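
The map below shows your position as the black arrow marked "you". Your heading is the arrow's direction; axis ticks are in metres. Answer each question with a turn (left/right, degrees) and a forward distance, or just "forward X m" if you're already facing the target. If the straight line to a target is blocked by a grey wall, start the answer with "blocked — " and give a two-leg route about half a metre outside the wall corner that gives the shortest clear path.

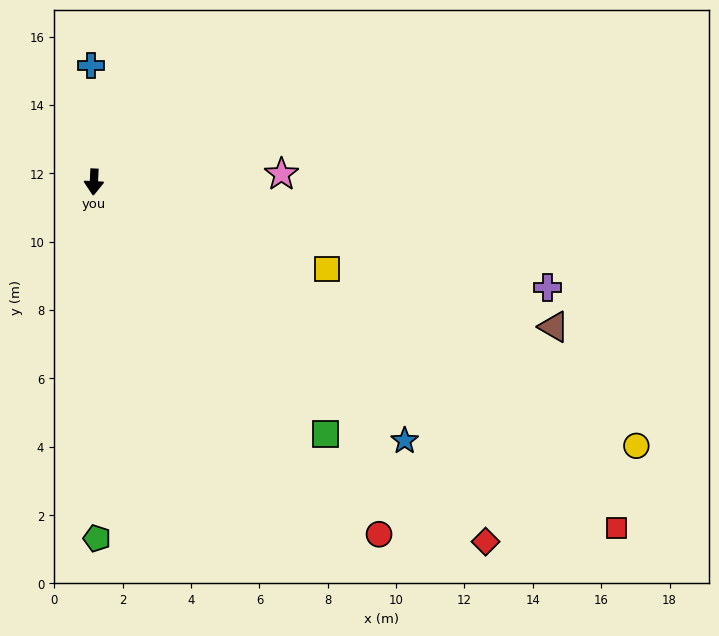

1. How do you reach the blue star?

turn left 53°, forward 11.8 m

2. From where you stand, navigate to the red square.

turn left 59°, forward 18.3 m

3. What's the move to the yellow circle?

turn left 67°, forward 17.7 m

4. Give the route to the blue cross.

turn right 176°, forward 3.4 m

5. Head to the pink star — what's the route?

turn left 95°, forward 5.5 m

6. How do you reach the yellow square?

turn left 72°, forward 7.3 m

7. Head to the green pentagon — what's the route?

turn left 3°, forward 10.4 m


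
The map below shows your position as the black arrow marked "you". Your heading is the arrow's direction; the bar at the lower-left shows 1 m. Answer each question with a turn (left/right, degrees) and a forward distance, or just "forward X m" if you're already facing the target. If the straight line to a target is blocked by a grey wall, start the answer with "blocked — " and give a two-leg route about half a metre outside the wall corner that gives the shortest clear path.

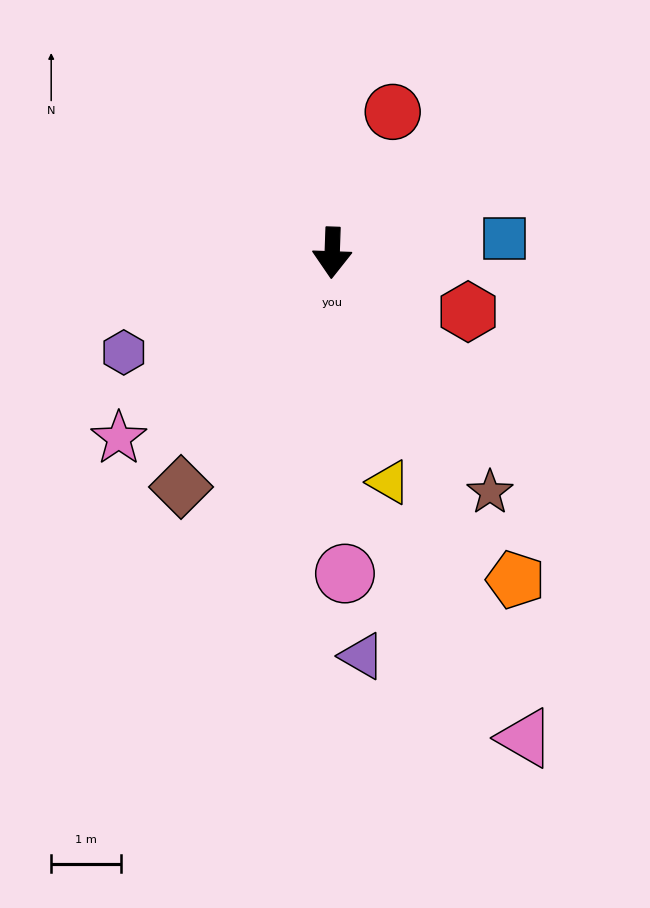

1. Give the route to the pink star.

turn right 47°, forward 4.0 m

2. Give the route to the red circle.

turn left 159°, forward 2.2 m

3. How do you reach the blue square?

turn left 97°, forward 2.5 m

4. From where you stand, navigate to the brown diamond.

turn right 31°, forward 4.0 m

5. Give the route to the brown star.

turn left 35°, forward 4.1 m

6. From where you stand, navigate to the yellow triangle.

turn left 16°, forward 3.4 m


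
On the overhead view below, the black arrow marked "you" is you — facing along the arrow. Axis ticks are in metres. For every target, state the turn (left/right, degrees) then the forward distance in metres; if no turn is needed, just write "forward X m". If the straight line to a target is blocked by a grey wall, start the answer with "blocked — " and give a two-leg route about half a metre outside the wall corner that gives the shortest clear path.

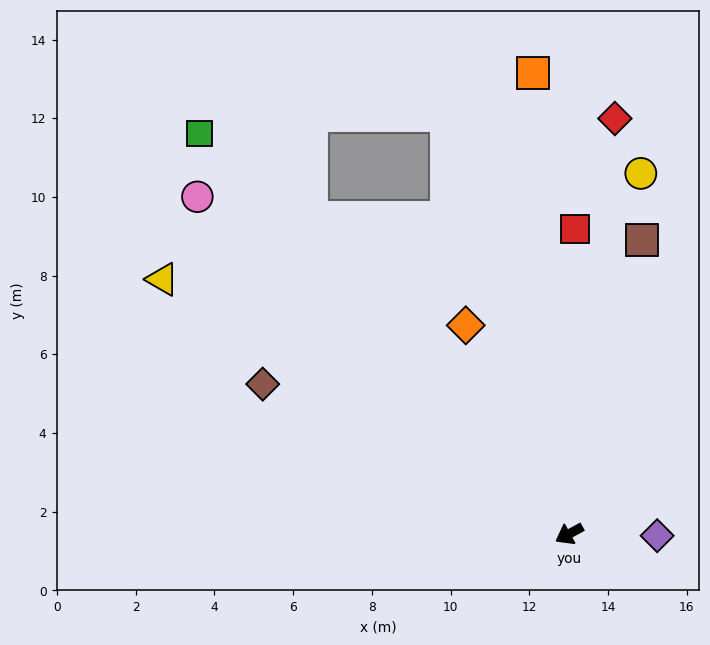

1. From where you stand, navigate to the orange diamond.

turn right 92°, forward 5.9 m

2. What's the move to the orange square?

turn right 114°, forward 11.7 m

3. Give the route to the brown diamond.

turn right 55°, forward 8.7 m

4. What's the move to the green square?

turn right 76°, forward 13.8 m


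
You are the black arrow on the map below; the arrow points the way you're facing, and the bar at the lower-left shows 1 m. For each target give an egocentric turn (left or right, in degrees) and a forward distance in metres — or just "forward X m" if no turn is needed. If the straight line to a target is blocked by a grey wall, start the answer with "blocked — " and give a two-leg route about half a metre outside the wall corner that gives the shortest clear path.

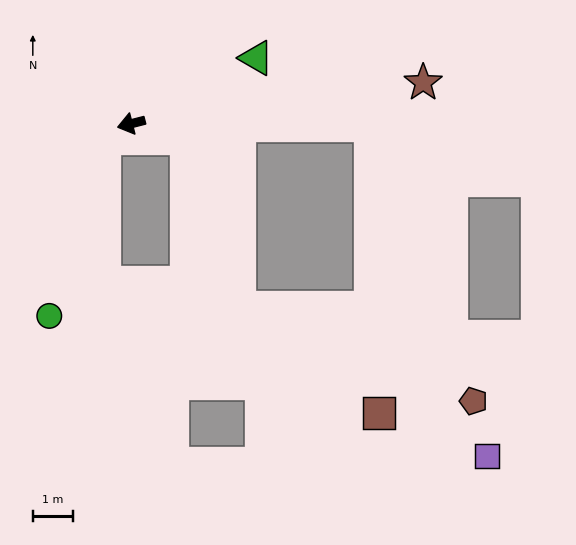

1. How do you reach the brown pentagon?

blocked — turn left 165°, forward 6.0 m, then turn right 69°, forward 7.4 m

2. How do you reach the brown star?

turn left 174°, forward 7.4 m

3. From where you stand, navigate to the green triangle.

turn right 167°, forward 3.5 m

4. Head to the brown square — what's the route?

blocked — turn left 165°, forward 6.0 m, then turn right 88°, forward 7.2 m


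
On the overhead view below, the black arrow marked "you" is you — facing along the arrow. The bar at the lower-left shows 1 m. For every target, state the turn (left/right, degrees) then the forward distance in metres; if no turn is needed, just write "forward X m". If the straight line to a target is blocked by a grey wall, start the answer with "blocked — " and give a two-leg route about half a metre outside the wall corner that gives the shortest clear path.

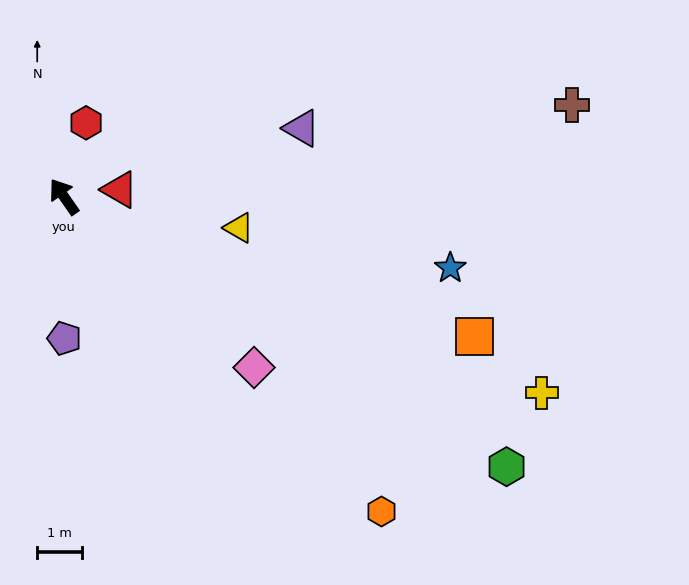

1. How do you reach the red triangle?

turn right 118°, forward 1.3 m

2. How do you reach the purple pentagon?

turn left 145°, forward 3.2 m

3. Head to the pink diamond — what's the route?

turn right 167°, forward 5.7 m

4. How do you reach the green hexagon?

turn right 156°, forward 11.6 m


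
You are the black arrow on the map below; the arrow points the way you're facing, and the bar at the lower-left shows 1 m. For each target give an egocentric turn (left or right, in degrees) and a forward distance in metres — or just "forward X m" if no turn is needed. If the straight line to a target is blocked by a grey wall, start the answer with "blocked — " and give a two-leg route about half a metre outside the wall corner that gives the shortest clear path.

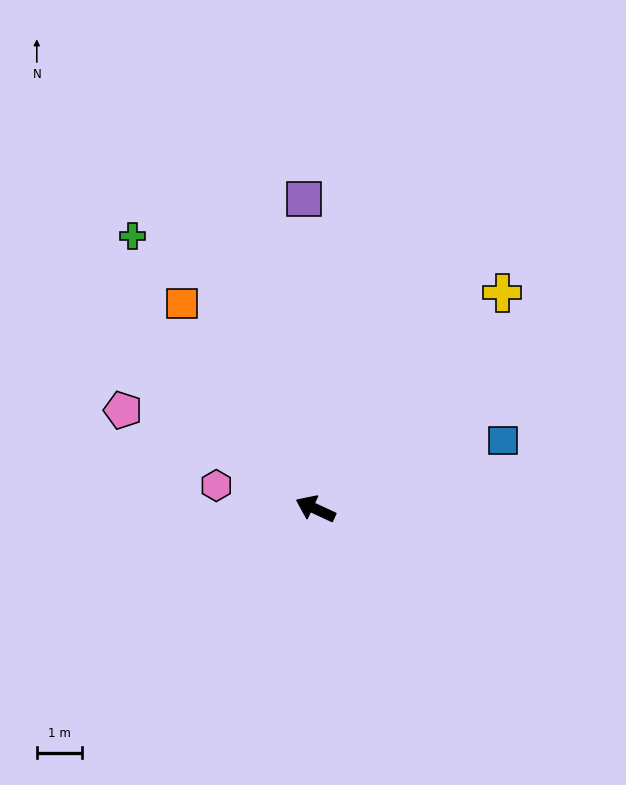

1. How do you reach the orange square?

turn right 32°, forward 5.4 m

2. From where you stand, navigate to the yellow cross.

turn right 106°, forward 6.3 m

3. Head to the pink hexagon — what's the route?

turn left 12°, forward 2.2 m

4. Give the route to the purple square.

turn right 63°, forward 6.8 m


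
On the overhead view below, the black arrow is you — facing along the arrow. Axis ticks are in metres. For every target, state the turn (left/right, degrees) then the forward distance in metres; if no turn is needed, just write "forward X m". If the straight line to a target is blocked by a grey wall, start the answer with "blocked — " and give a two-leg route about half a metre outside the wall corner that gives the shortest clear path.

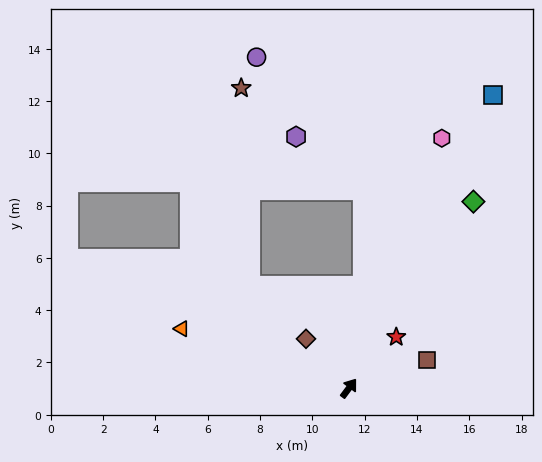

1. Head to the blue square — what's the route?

turn left 11°, forward 12.5 m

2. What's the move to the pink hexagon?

turn left 16°, forward 10.2 m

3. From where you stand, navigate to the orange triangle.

turn left 107°, forward 6.8 m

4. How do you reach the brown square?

turn right 33°, forward 3.2 m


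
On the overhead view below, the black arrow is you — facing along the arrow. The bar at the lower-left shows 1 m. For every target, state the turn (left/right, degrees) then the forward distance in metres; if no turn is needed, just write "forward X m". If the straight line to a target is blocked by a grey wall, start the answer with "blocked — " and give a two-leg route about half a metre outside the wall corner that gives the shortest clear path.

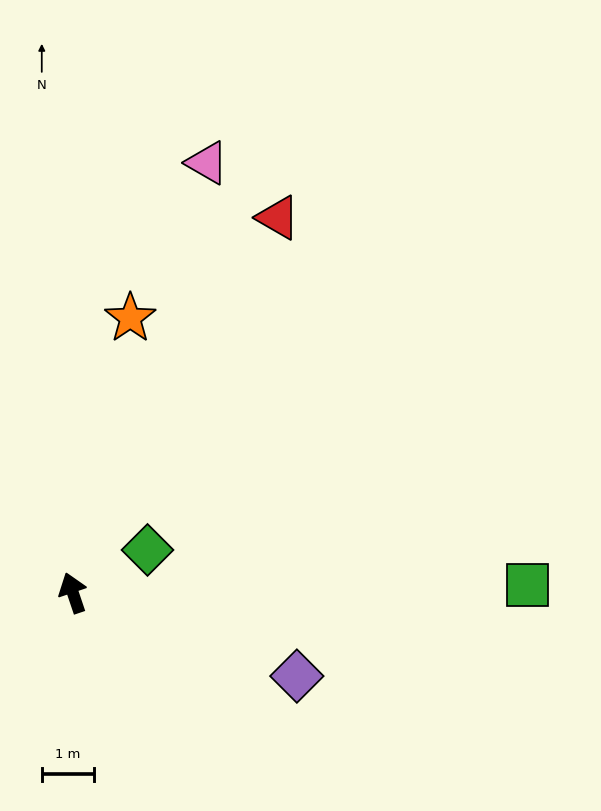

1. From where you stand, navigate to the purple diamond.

turn right 129°, forward 4.6 m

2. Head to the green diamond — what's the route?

turn right 79°, forward 1.7 m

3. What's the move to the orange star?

turn right 30°, forward 5.4 m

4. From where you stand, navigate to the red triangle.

turn right 47°, forward 8.2 m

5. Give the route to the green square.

turn right 108°, forward 8.7 m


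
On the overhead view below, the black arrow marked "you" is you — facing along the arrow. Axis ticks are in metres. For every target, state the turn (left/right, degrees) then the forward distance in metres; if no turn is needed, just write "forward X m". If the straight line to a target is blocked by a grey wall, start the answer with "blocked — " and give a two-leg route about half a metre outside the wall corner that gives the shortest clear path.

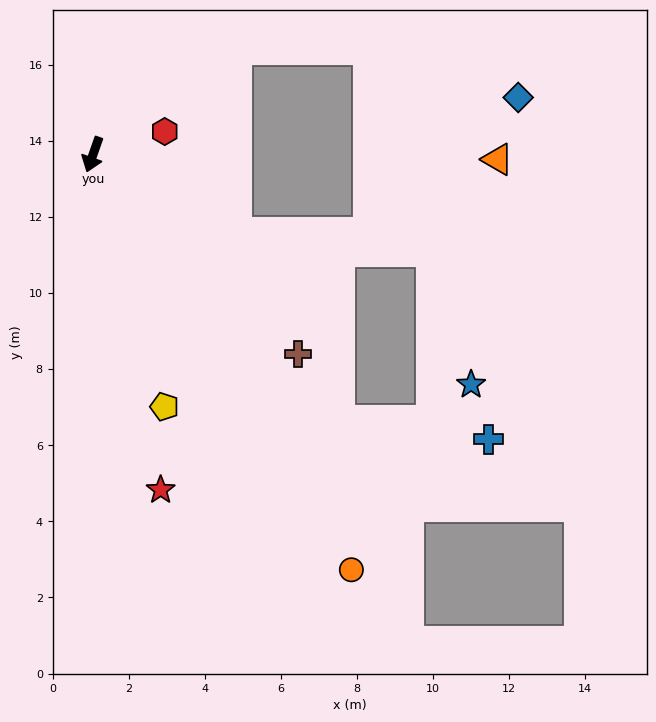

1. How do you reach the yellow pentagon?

turn left 35°, forward 6.9 m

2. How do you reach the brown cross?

turn left 65°, forward 7.5 m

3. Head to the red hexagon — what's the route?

turn left 127°, forward 2.0 m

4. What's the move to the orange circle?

turn left 51°, forward 12.9 m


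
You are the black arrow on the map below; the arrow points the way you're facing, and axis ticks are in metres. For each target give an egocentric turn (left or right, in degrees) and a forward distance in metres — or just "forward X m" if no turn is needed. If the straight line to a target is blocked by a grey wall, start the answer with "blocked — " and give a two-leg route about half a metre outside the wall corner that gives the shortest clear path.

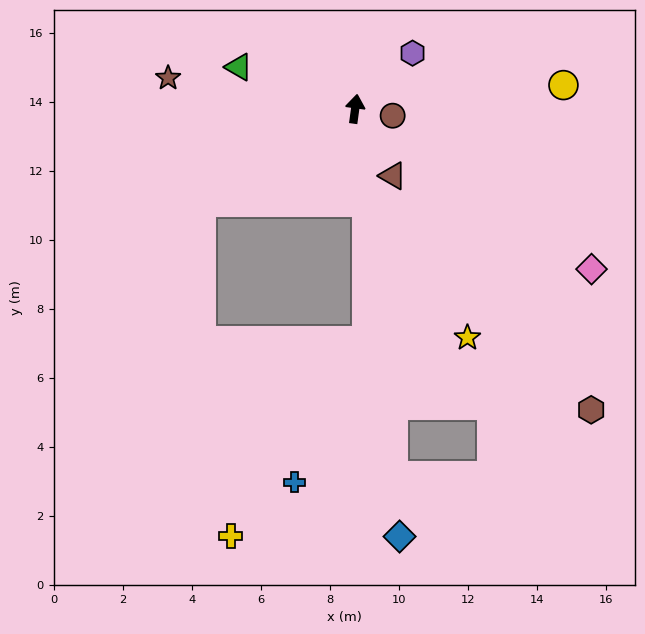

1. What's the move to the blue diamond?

turn right 166°, forward 12.5 m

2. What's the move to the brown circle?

turn right 93°, forward 1.1 m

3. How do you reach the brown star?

turn left 88°, forward 5.5 m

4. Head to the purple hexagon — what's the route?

turn right 38°, forward 2.3 m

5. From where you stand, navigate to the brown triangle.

turn right 143°, forward 2.2 m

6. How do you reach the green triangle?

turn left 78°, forward 3.6 m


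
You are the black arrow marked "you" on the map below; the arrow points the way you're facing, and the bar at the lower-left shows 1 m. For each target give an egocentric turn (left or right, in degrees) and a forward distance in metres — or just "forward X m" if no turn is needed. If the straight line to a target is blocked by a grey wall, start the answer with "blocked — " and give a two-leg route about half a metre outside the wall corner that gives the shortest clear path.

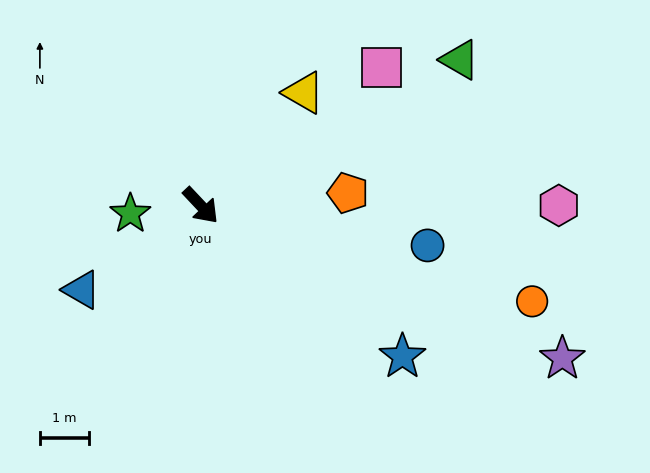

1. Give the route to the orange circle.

turn left 31°, forward 7.0 m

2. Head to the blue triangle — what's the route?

turn right 98°, forward 2.9 m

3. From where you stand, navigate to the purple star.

turn left 24°, forward 7.9 m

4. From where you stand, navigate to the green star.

turn right 127°, forward 1.4 m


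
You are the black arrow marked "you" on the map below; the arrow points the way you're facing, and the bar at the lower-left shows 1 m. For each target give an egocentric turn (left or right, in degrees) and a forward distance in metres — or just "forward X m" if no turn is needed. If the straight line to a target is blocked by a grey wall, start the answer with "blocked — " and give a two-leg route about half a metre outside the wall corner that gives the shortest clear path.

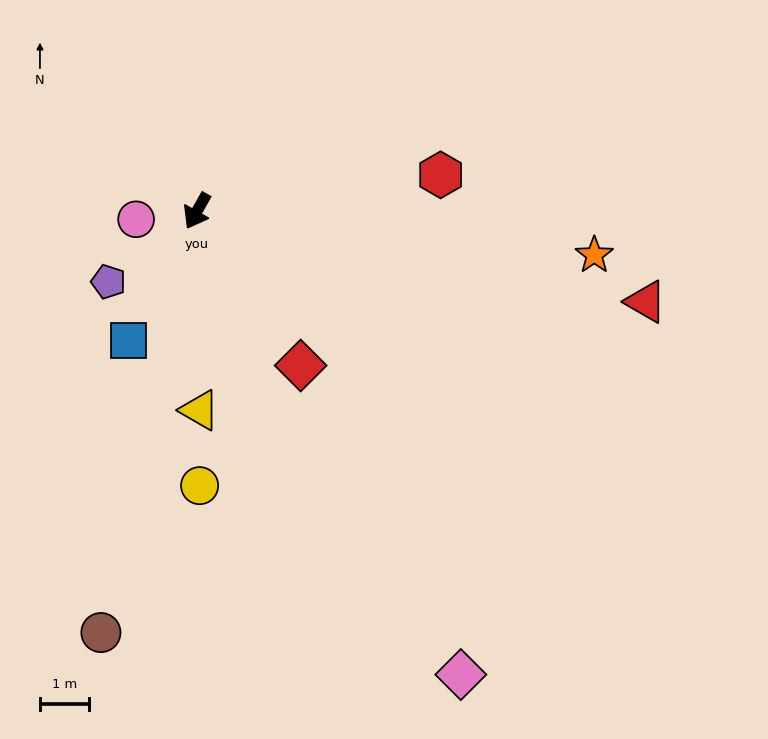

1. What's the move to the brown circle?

turn left 17°, forward 8.8 m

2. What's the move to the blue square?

forward 3.0 m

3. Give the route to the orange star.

turn left 113°, forward 8.1 m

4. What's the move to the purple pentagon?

turn right 22°, forward 2.3 m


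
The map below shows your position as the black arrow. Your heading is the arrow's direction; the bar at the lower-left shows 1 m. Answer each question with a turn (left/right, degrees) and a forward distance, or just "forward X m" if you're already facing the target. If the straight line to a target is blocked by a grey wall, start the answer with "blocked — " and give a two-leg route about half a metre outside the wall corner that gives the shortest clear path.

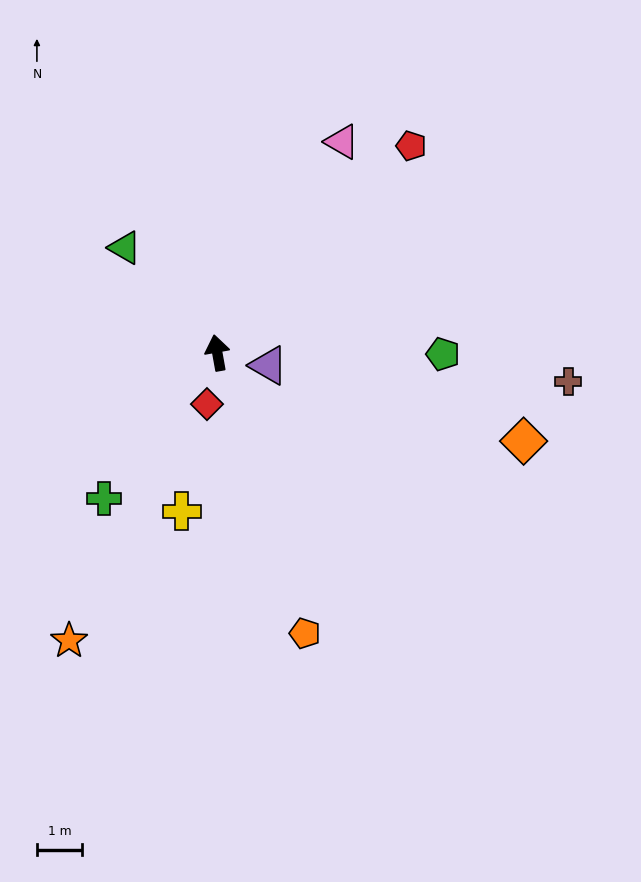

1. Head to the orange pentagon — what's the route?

turn right 173°, forward 6.5 m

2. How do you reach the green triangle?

turn left 31°, forward 3.1 m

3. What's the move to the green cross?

turn left 132°, forward 4.1 m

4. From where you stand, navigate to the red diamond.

turn left 158°, forward 1.2 m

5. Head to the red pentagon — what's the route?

turn right 53°, forward 6.3 m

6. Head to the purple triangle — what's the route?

turn right 114°, forward 1.2 m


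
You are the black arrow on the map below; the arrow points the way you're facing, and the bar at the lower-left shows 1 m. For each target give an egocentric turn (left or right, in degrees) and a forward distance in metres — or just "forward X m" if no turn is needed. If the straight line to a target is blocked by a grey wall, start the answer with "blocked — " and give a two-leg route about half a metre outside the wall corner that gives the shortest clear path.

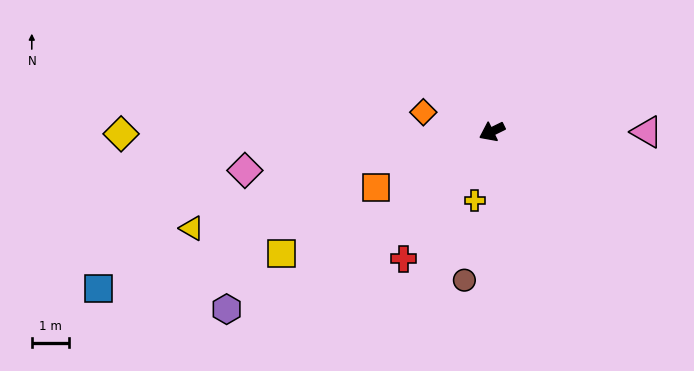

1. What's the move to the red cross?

turn left 29°, forward 4.2 m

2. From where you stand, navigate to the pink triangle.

turn left 154°, forward 4.2 m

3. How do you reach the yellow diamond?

turn right 26°, forward 10.0 m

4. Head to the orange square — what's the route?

forward 3.5 m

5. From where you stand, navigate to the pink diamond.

turn right 17°, forward 6.7 m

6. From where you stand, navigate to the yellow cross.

turn left 50°, forward 1.9 m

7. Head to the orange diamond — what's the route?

turn right 42°, forward 1.9 m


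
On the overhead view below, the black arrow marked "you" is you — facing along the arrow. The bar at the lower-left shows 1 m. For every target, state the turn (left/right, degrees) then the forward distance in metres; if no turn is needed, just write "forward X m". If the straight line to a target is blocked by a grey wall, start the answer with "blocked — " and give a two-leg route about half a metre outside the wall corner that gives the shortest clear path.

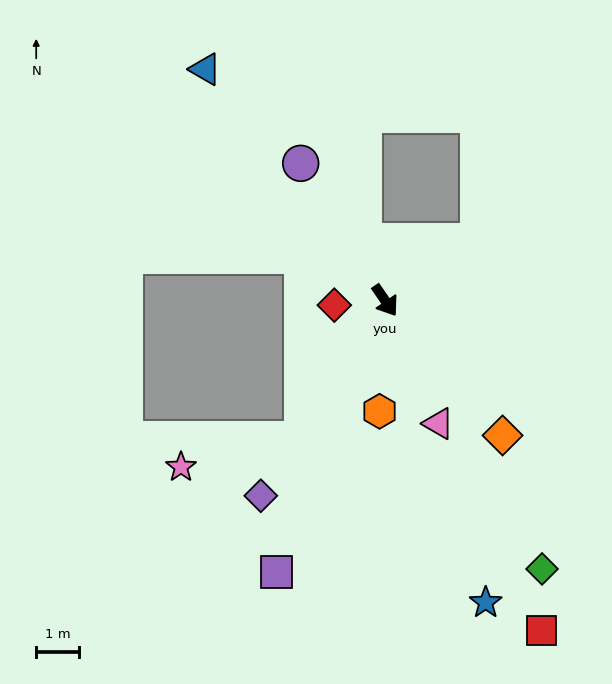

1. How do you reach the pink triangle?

turn right 11°, forward 3.1 m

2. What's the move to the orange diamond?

turn left 7°, forward 4.2 m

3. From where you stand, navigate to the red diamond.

turn right 119°, forward 1.2 m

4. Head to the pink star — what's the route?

blocked — turn right 65°, forward 3.8 m, then turn right 46°, forward 2.9 m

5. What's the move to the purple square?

turn right 56°, forward 6.9 m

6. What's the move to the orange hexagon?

turn right 37°, forward 2.6 m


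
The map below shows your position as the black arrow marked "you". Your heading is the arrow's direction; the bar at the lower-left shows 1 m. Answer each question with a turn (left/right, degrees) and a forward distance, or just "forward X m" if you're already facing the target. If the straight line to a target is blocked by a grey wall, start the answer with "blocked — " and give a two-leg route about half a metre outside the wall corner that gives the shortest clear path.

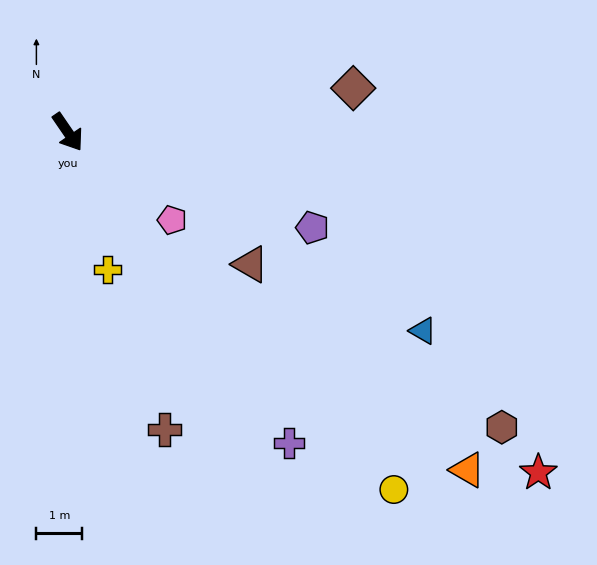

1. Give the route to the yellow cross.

turn right 18°, forward 3.1 m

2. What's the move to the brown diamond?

turn left 64°, forward 6.3 m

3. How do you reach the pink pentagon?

turn left 15°, forward 3.0 m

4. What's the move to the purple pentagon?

turn left 34°, forward 5.7 m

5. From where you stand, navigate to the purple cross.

forward 8.3 m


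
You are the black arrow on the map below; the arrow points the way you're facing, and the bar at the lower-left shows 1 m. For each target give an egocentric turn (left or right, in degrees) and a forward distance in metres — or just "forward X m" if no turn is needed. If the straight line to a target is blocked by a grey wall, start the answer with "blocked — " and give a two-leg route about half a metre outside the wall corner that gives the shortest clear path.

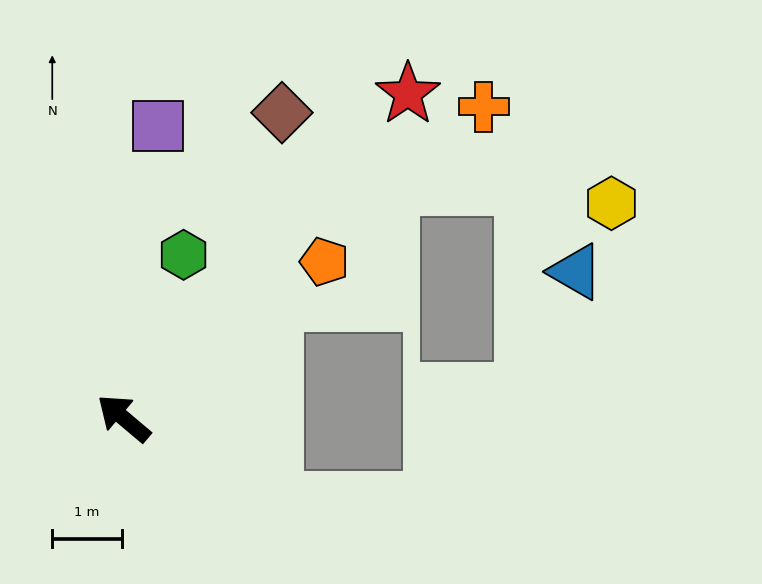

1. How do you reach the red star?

turn right 91°, forward 6.2 m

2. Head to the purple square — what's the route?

turn right 57°, forward 4.2 m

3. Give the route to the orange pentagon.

turn right 102°, forward 3.7 m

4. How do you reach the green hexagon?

turn right 70°, forward 2.5 m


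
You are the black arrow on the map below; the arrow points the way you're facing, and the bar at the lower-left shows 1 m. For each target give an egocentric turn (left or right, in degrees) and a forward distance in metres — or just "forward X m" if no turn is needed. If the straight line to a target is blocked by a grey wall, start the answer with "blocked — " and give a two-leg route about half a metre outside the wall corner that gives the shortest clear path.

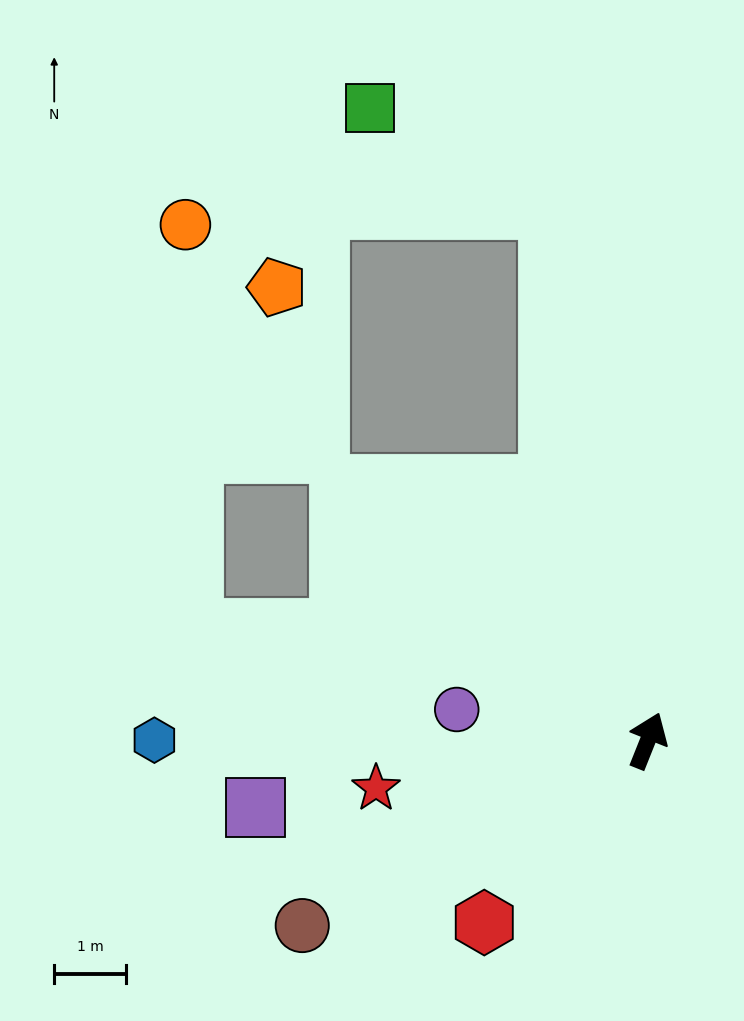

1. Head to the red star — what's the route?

turn left 122°, forward 3.8 m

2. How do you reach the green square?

blocked — turn left 32°, forward 7.5 m, then turn left 51°, forward 2.9 m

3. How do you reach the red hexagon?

turn left 160°, forward 3.4 m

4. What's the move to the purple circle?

turn left 103°, forward 2.7 m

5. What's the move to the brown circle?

turn left 140°, forward 5.5 m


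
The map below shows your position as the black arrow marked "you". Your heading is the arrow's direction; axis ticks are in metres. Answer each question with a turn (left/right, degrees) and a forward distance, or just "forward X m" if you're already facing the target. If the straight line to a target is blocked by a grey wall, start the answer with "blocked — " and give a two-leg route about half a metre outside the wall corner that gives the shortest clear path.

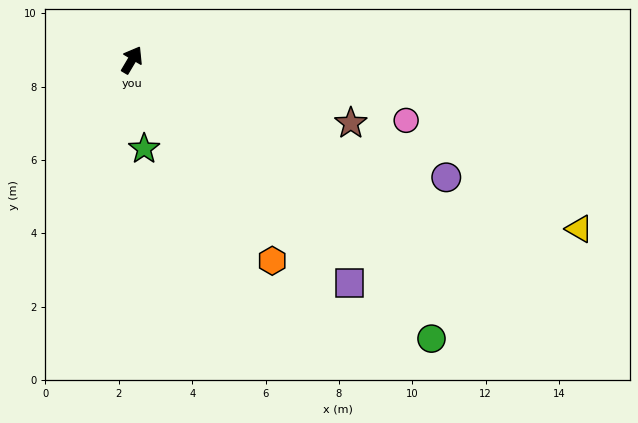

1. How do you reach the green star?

turn right 142°, forward 2.4 m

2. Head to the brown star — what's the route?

turn right 76°, forward 6.2 m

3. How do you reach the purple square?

turn right 105°, forward 8.5 m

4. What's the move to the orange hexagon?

turn right 114°, forward 6.7 m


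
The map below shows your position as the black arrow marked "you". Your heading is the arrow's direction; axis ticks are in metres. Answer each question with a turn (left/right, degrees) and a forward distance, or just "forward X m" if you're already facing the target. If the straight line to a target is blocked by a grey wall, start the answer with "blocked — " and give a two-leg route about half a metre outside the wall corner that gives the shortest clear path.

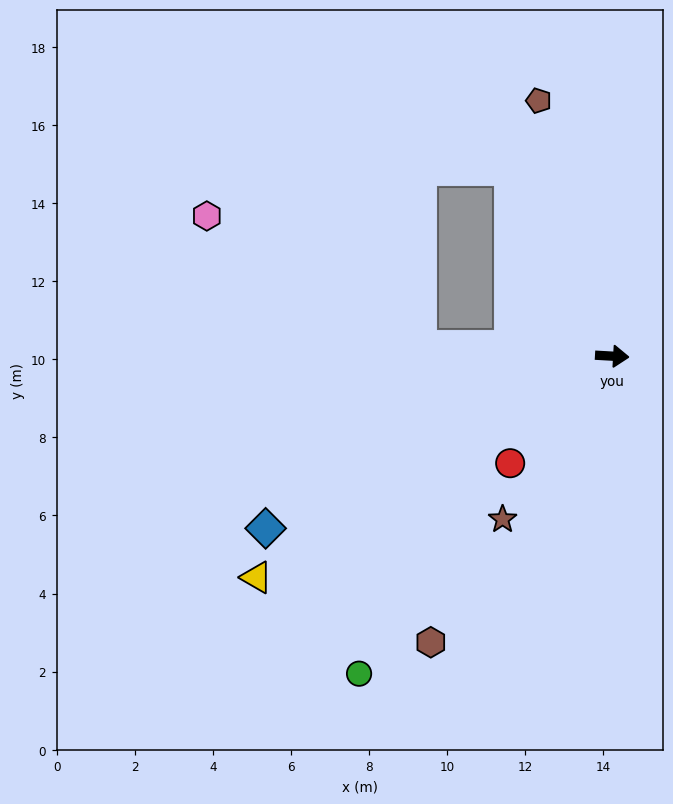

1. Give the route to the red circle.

turn right 130°, forward 3.8 m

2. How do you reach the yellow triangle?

turn right 145°, forward 10.7 m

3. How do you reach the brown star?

turn right 121°, forward 5.0 m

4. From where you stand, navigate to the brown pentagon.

turn left 109°, forward 6.8 m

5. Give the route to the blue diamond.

turn right 150°, forward 9.9 m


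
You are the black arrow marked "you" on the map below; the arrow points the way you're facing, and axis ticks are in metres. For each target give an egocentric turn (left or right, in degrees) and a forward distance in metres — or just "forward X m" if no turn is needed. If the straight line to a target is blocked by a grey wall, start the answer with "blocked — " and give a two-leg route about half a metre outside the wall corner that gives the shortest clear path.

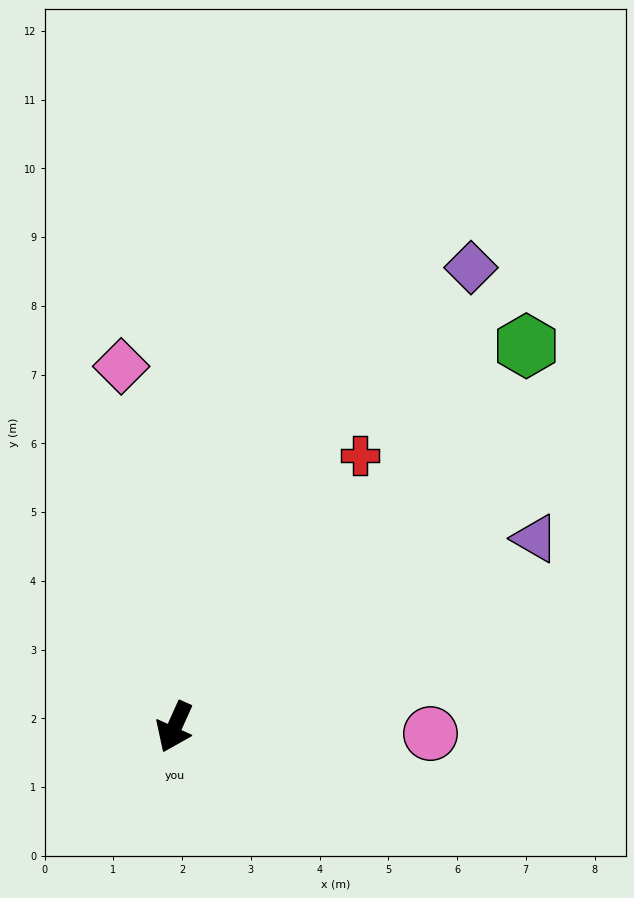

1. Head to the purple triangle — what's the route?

turn left 142°, forward 5.9 m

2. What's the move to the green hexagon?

turn left 162°, forward 7.5 m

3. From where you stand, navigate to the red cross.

turn left 170°, forward 4.8 m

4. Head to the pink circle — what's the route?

turn left 113°, forward 3.7 m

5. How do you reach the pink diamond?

turn right 147°, forward 5.3 m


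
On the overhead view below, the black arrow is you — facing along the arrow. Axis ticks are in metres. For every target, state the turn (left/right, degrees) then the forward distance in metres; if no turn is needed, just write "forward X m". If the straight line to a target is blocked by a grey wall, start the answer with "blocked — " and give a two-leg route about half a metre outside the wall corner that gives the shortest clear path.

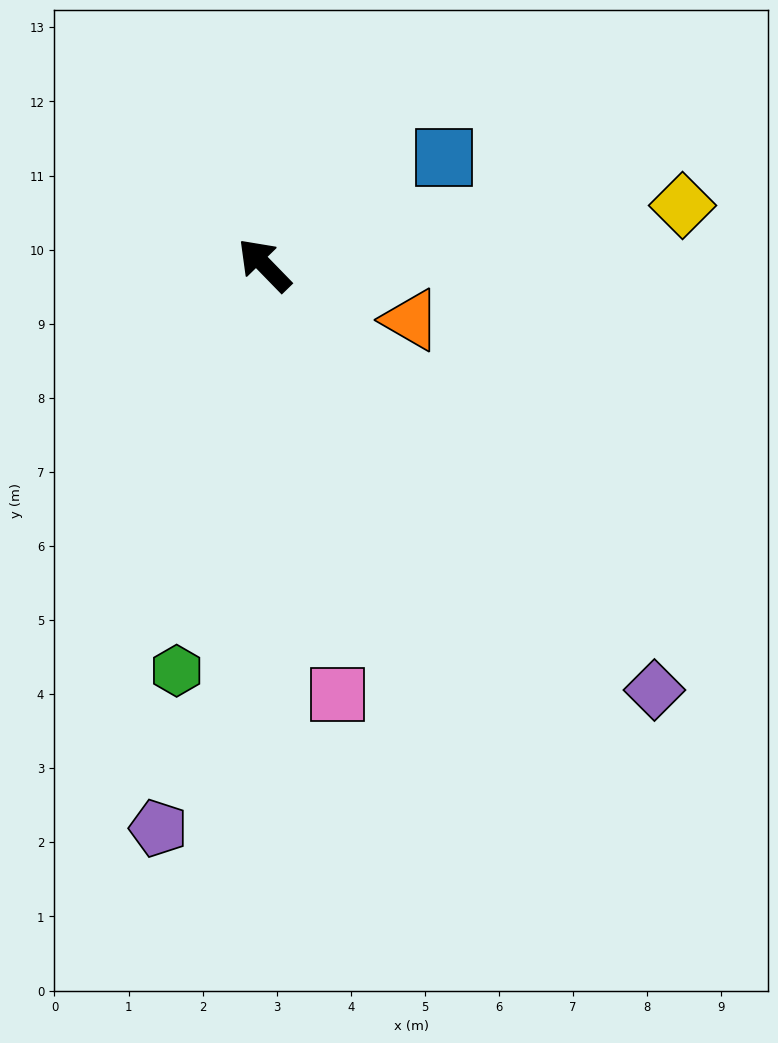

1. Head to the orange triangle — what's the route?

turn right 155°, forward 2.1 m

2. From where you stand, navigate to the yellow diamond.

turn right 126°, forward 5.7 m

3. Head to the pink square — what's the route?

turn left 145°, forward 5.9 m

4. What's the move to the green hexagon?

turn left 124°, forward 5.6 m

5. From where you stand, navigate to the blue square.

turn right 103°, forward 2.8 m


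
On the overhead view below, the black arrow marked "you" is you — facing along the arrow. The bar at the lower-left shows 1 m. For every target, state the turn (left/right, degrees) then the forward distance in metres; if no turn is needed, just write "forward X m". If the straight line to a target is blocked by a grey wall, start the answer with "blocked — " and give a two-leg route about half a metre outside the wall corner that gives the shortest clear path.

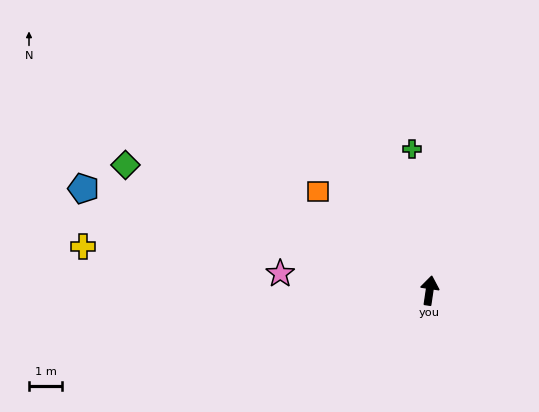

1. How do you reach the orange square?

turn left 57°, forward 4.5 m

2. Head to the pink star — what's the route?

turn left 92°, forward 4.5 m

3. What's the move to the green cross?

turn left 16°, forward 4.3 m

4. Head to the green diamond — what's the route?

turn left 76°, forward 9.9 m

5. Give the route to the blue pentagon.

turn left 82°, forward 10.9 m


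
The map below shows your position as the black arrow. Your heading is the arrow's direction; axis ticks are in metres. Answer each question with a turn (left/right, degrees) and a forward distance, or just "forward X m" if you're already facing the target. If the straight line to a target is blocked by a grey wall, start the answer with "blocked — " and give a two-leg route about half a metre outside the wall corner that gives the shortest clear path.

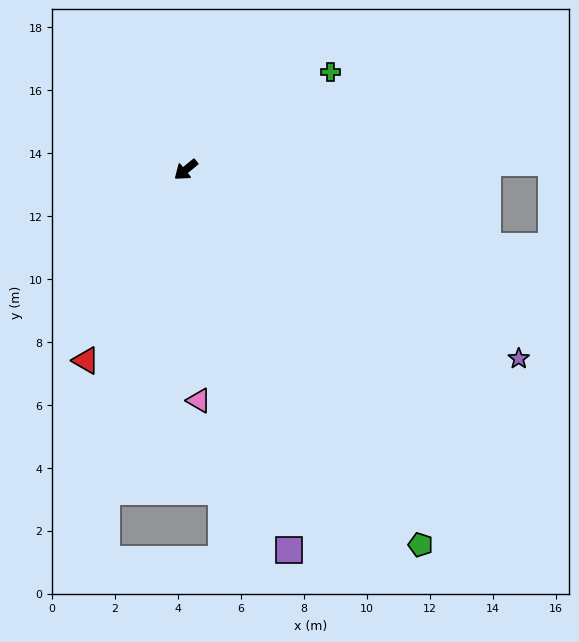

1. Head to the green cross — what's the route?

turn left 175°, forward 5.6 m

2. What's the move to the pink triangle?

turn left 54°, forward 7.3 m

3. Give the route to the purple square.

turn left 66°, forward 12.5 m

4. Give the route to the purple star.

turn left 111°, forward 12.2 m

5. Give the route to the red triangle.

turn left 23°, forward 6.8 m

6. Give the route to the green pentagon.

turn left 83°, forward 14.1 m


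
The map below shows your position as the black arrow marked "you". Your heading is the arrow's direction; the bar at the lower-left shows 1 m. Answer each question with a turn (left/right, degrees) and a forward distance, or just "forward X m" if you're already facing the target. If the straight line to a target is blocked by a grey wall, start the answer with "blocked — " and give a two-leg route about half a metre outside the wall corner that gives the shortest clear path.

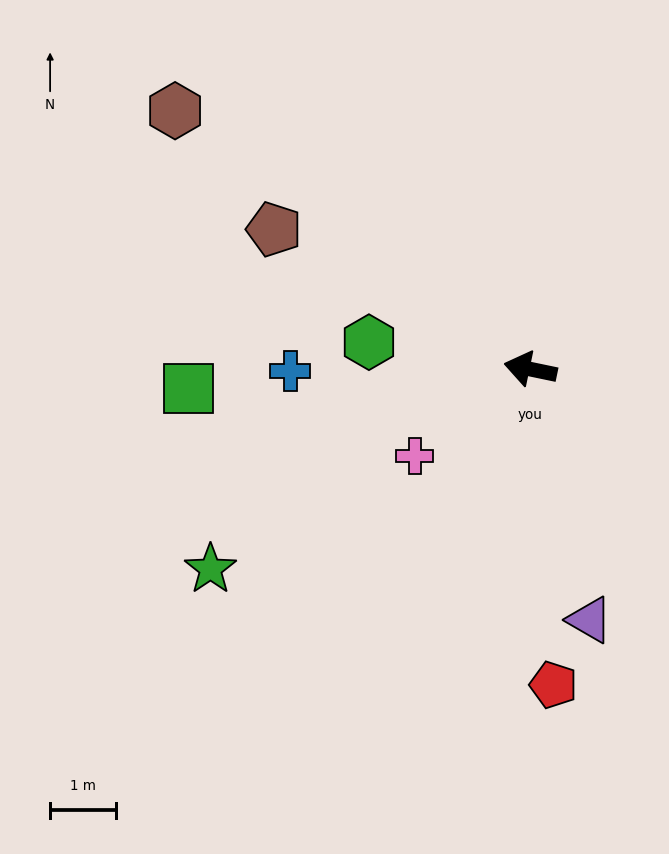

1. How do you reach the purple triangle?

turn left 115°, forward 3.9 m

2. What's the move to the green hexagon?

turn left 2°, forward 2.5 m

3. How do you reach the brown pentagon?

turn right 17°, forward 4.5 m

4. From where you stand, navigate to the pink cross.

turn left 49°, forward 2.2 m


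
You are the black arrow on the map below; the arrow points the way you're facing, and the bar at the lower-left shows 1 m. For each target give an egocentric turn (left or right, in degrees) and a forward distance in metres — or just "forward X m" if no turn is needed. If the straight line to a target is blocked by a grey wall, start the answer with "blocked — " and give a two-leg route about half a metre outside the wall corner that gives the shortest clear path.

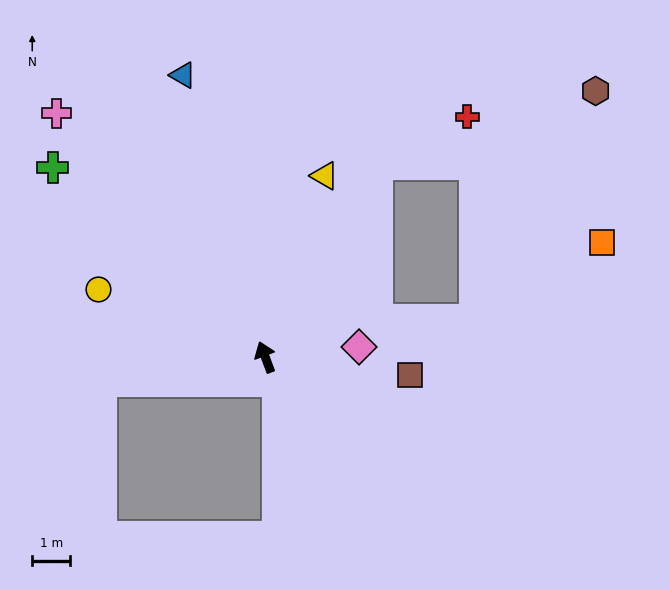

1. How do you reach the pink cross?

turn left 20°, forward 8.5 m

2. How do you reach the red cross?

blocked — turn right 51°, forward 5.9 m, then turn right 32°, forward 2.7 m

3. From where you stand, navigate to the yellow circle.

turn left 47°, forward 4.8 m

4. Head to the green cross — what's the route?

turn left 28°, forward 7.5 m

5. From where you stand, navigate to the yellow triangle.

turn right 39°, forward 5.0 m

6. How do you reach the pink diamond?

turn right 104°, forward 2.5 m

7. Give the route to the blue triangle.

turn right 4°, forward 7.8 m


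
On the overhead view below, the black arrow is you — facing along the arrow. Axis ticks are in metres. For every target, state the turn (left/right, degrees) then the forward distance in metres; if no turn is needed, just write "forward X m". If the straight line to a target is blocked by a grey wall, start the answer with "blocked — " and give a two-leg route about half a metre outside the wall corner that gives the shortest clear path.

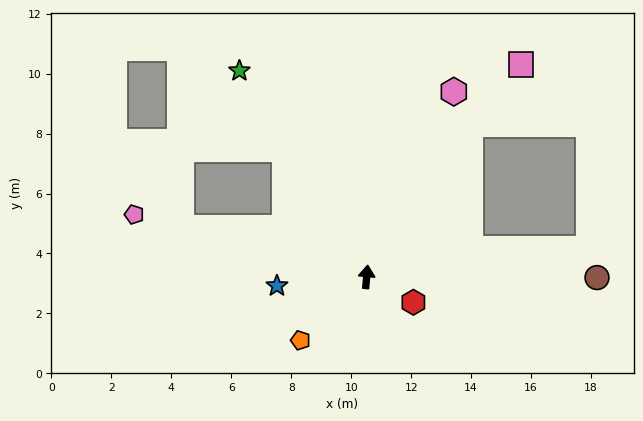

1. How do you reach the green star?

turn left 37°, forward 8.1 m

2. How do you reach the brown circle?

turn right 85°, forward 7.7 m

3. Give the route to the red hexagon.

turn right 113°, forward 1.8 m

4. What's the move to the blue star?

turn left 101°, forward 3.0 m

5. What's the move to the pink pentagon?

turn left 80°, forward 8.0 m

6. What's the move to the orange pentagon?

turn left 139°, forward 3.1 m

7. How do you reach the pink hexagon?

turn right 20°, forward 6.8 m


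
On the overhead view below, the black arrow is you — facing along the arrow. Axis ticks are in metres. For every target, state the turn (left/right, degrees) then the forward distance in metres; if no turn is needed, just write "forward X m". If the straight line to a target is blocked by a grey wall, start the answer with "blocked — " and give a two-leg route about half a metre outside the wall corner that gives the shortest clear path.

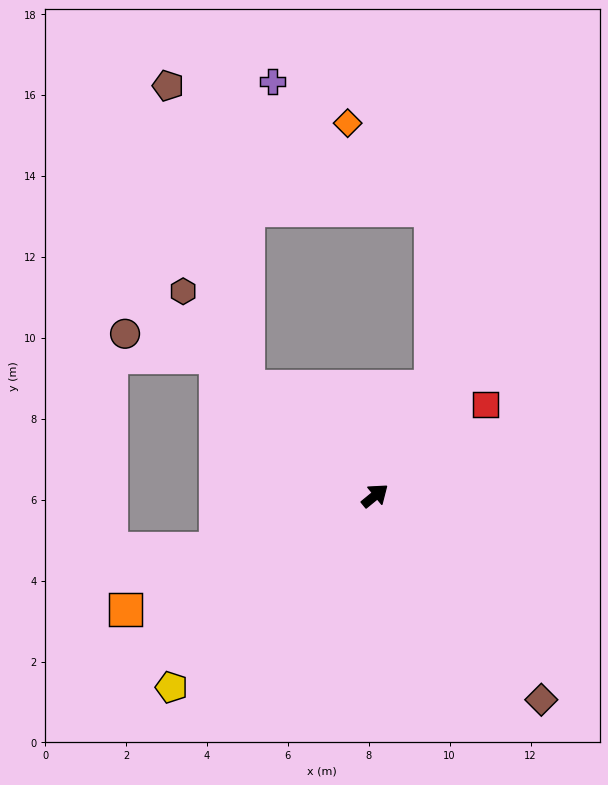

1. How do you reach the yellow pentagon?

turn right 176°, forward 6.9 m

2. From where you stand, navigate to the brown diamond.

turn right 90°, forward 6.5 m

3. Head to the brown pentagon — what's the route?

blocked — turn left 100°, forward 4.1 m, then turn right 35°, forward 7.7 m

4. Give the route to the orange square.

turn left 165°, forward 6.8 m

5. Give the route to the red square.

forward 3.5 m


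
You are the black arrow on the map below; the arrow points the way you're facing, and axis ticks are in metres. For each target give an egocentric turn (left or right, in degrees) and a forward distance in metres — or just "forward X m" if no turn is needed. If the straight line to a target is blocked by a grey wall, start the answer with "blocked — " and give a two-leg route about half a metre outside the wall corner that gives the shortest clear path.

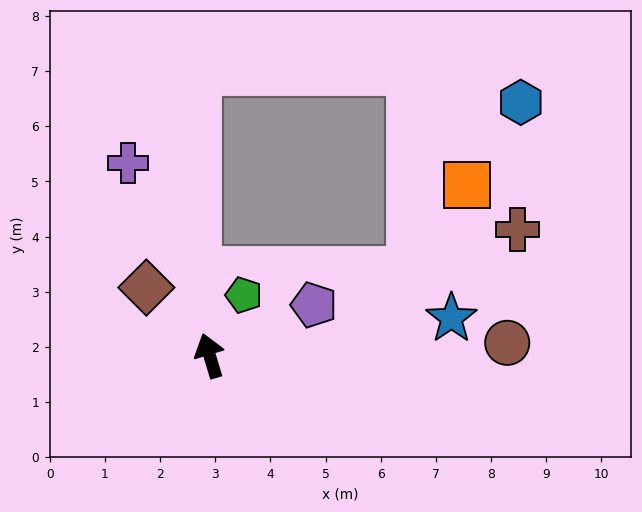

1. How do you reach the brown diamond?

turn left 26°, forward 1.7 m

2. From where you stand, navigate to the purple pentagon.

turn right 81°, forward 2.1 m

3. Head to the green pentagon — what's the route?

turn right 46°, forward 1.3 m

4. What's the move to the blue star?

turn right 98°, forward 4.4 m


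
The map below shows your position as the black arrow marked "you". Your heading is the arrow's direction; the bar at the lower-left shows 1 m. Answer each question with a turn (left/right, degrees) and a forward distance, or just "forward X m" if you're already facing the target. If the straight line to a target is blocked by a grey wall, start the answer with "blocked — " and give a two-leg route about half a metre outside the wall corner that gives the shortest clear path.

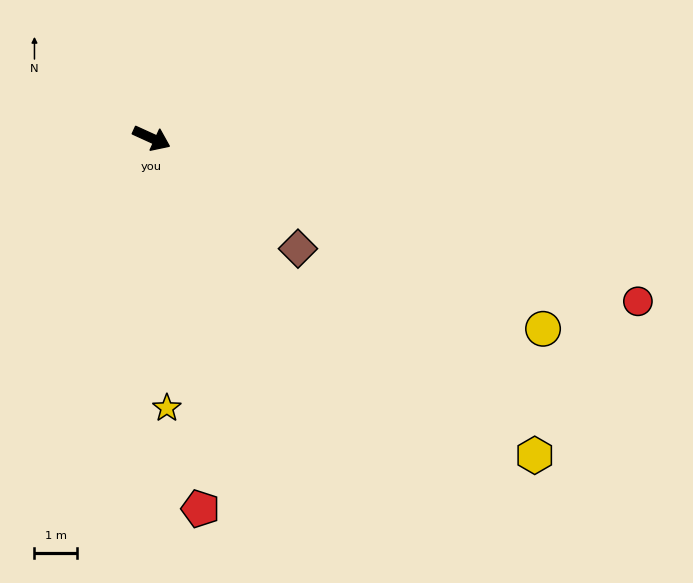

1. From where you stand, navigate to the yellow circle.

forward 10.3 m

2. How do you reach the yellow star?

turn right 62°, forward 6.4 m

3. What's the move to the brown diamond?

turn right 13°, forward 4.4 m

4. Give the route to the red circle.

turn left 6°, forward 12.2 m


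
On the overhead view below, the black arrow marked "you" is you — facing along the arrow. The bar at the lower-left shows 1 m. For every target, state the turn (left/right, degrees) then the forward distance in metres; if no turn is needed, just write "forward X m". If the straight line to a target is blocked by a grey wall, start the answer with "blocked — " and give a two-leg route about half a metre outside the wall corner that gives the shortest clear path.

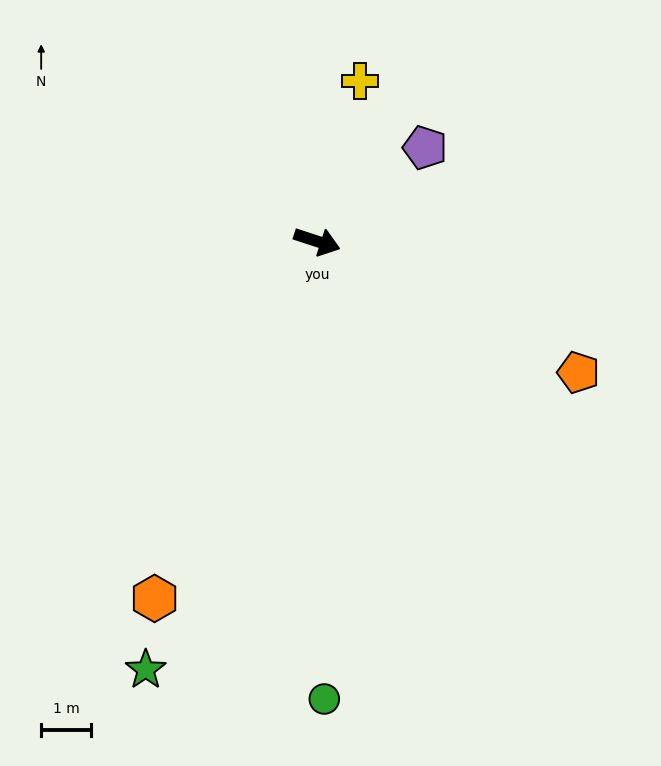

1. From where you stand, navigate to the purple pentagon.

turn left 59°, forward 2.9 m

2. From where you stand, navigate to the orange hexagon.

turn right 96°, forward 7.8 m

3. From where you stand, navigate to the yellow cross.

turn left 93°, forward 3.3 m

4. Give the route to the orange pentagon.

turn right 9°, forward 5.8 m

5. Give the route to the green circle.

turn right 71°, forward 9.1 m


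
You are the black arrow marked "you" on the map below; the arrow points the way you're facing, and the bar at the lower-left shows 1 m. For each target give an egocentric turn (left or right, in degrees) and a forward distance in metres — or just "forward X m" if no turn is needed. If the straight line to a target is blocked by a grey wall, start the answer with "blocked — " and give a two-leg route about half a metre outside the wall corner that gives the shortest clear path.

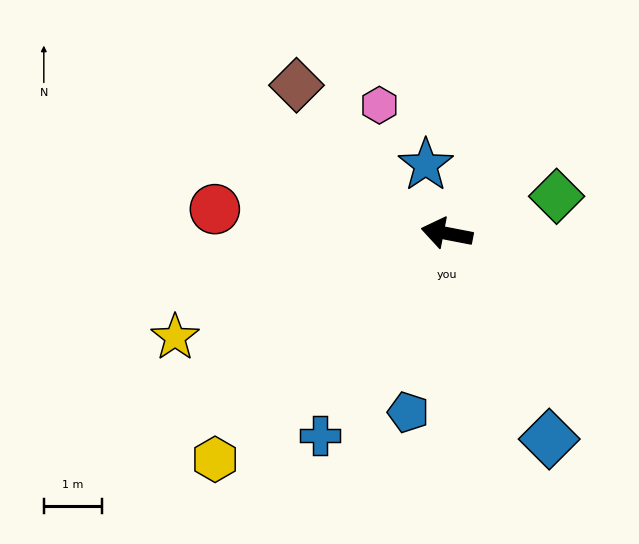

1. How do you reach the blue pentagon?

turn left 89°, forward 3.1 m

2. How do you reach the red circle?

turn left 5°, forward 4.0 m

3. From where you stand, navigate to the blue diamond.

turn left 127°, forward 3.9 m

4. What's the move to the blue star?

turn right 62°, forward 1.2 m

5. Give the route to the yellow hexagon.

turn left 55°, forward 5.6 m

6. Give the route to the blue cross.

turn left 69°, forward 4.1 m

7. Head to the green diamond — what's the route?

turn right 150°, forward 2.0 m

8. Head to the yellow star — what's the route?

turn left 32°, forward 5.0 m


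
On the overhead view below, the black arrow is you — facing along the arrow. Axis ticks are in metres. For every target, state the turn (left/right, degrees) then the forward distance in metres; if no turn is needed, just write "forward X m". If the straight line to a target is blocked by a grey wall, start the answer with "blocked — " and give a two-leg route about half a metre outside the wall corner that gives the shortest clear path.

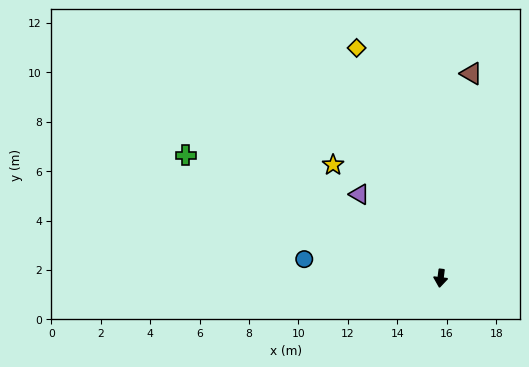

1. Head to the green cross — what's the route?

turn right 109°, forward 11.4 m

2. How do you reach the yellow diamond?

turn right 153°, forward 9.9 m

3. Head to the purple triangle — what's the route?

turn right 129°, forward 4.7 m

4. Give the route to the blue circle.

turn right 91°, forward 5.6 m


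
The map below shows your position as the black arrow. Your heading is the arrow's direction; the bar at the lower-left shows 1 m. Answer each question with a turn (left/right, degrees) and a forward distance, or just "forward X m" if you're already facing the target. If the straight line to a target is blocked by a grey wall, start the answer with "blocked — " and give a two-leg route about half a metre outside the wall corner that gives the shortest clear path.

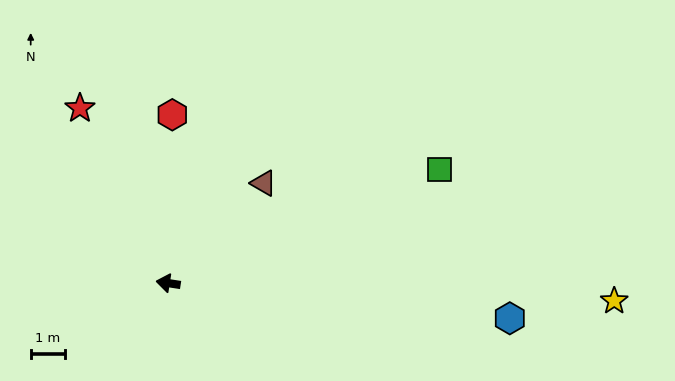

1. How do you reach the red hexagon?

turn right 83°, forward 5.0 m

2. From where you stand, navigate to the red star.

turn right 54°, forward 5.8 m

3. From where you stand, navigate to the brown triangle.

turn right 125°, forward 4.1 m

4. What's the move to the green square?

turn right 149°, forward 8.7 m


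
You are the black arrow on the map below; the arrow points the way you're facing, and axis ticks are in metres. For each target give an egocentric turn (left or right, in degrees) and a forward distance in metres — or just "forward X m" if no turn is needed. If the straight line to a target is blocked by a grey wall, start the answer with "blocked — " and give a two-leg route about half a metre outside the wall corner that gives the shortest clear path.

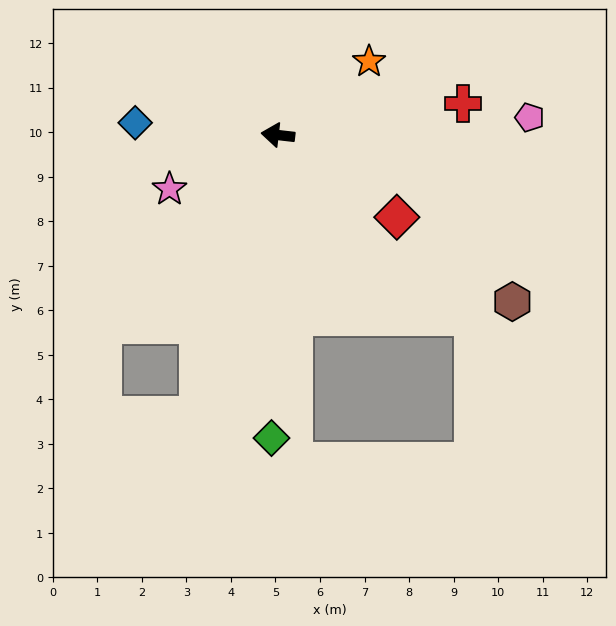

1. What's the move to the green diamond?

turn left 95°, forward 6.8 m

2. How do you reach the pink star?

turn left 33°, forward 2.7 m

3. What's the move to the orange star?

turn right 135°, forward 2.6 m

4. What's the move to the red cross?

turn right 164°, forward 4.2 m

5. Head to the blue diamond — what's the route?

forward 3.2 m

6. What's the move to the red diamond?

turn left 152°, forward 3.2 m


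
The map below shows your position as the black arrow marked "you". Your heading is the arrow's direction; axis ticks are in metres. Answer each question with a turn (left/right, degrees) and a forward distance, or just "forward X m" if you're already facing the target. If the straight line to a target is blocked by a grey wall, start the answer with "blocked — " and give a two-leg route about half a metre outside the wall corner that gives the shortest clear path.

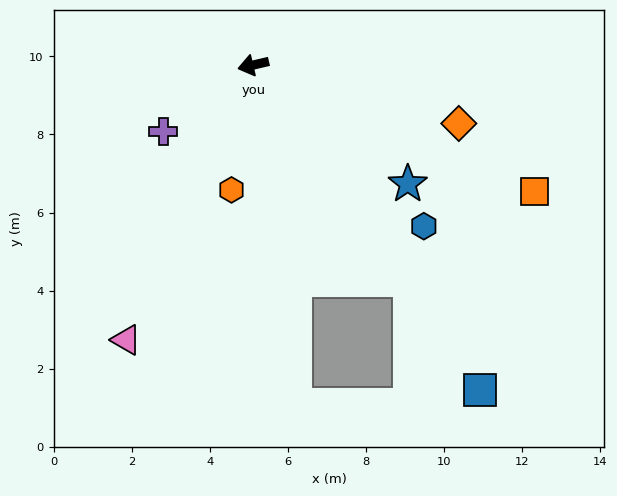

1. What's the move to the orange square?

turn left 143°, forward 7.9 m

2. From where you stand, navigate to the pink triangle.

turn left 52°, forward 7.8 m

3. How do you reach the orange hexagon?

turn left 67°, forward 3.2 m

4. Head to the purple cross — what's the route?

turn left 23°, forward 2.9 m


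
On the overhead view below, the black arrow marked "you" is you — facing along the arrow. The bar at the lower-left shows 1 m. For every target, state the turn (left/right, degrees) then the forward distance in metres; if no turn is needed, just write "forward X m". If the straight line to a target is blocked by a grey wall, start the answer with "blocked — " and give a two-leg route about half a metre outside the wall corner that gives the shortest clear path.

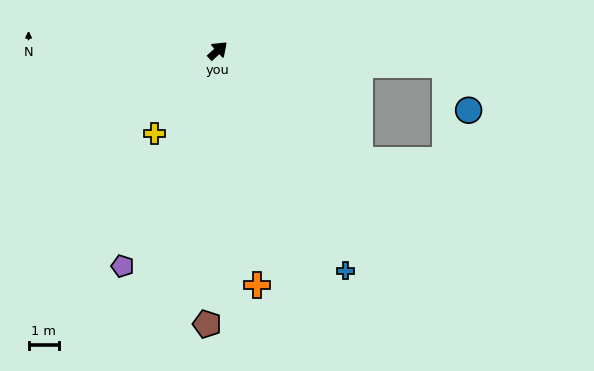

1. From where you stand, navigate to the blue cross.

turn right 102°, forward 8.4 m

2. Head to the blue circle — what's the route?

blocked — turn right 46°, forward 7.5 m, then turn right 59°, forward 1.7 m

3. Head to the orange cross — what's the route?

turn right 123°, forward 7.8 m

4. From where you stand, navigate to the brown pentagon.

turn right 135°, forward 9.0 m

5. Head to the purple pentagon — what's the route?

turn right 156°, forward 7.8 m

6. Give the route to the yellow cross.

turn right 170°, forward 3.4 m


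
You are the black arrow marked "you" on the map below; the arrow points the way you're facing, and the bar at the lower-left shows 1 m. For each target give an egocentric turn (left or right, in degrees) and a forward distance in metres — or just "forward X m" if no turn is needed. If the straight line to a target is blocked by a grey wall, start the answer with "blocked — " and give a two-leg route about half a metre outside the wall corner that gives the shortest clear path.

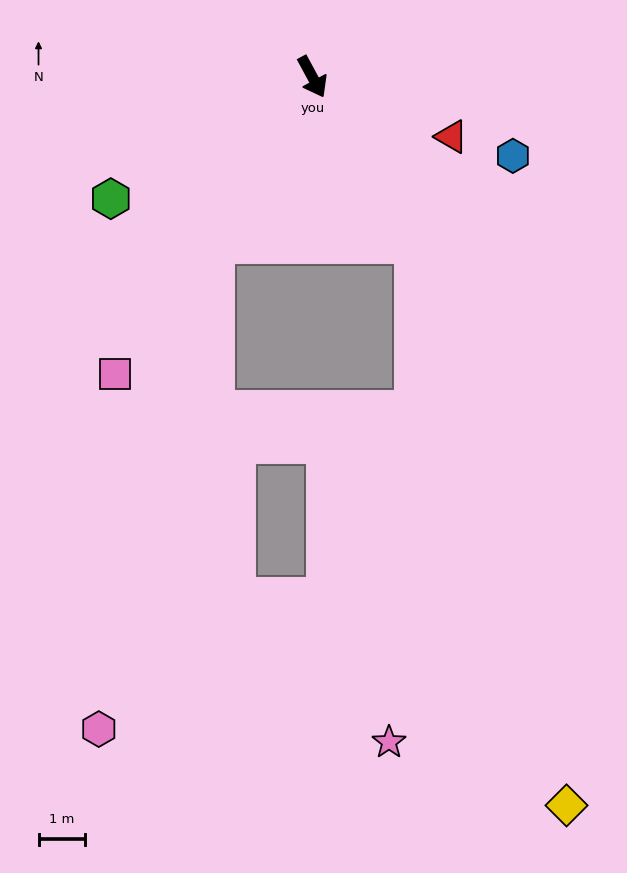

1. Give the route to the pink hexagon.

blocked — turn right 59°, forward 4.1 m, then turn left 17°, forward 10.7 m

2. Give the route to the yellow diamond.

blocked — turn left 3°, forward 4.2 m, then turn right 16°, forward 12.5 m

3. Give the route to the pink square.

turn right 62°, forward 7.6 m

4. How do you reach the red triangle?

turn left 38°, forward 3.2 m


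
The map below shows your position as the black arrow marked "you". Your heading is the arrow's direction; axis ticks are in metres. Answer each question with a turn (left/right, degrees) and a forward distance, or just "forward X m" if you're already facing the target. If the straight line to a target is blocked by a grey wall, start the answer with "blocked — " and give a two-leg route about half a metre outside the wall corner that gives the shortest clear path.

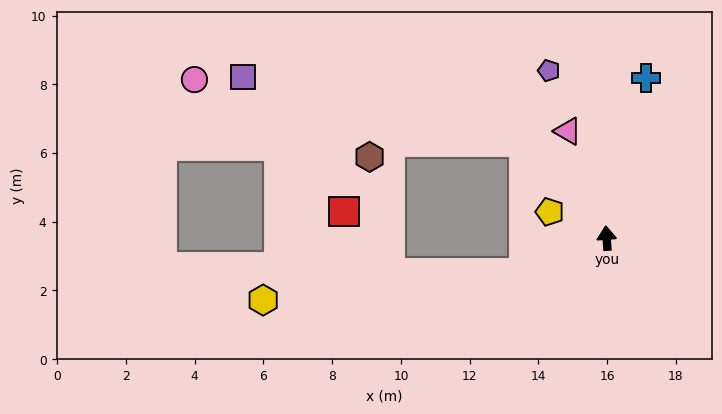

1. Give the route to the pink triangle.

turn left 16°, forward 3.3 m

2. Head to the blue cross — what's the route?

turn right 18°, forward 4.8 m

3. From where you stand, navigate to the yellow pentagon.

turn left 61°, forward 1.8 m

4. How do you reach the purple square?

blocked — turn left 37°, forward 3.7 m, then turn left 36°, forward 8.4 m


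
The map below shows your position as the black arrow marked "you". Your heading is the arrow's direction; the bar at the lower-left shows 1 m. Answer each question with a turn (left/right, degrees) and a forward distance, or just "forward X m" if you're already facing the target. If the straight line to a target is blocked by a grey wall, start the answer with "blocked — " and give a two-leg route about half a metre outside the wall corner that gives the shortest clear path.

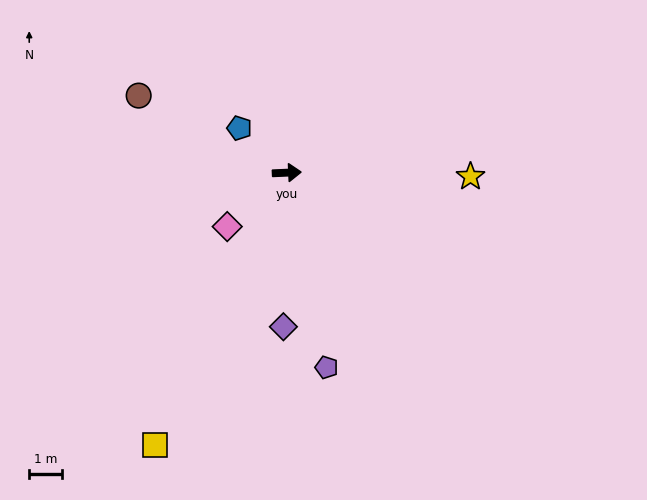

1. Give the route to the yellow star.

turn right 4°, forward 5.6 m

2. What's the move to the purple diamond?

turn right 94°, forward 4.7 m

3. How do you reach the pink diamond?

turn right 140°, forward 2.5 m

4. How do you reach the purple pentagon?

turn right 81°, forward 6.1 m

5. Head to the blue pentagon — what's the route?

turn left 134°, forward 2.0 m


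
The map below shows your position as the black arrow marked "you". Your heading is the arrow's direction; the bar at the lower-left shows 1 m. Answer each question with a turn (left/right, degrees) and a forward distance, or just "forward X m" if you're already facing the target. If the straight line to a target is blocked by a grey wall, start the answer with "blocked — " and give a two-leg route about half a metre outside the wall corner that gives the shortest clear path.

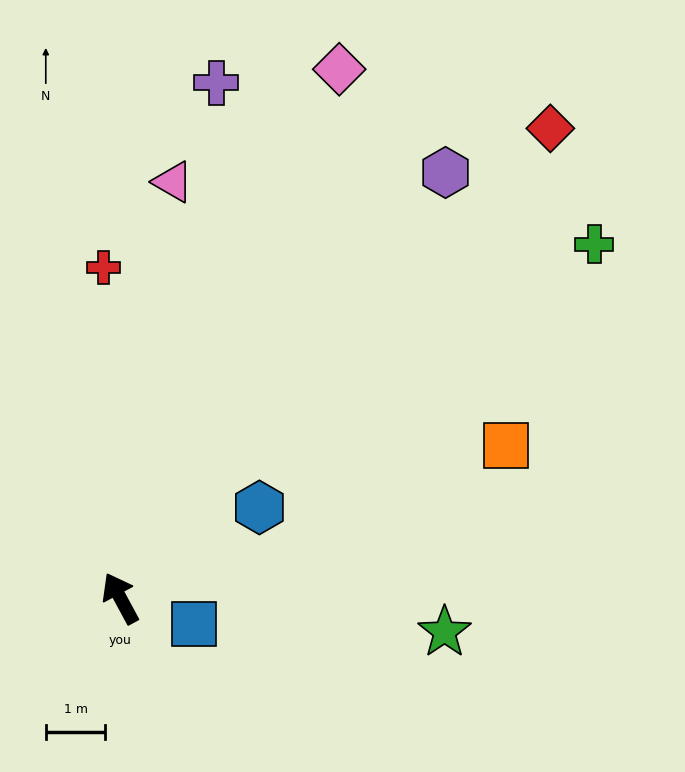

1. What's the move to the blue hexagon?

turn right 85°, forward 2.8 m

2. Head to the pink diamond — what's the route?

turn right 51°, forward 9.6 m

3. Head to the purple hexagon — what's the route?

turn right 66°, forward 9.0 m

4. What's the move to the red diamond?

turn right 71°, forward 10.7 m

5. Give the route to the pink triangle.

turn right 36°, forward 7.0 m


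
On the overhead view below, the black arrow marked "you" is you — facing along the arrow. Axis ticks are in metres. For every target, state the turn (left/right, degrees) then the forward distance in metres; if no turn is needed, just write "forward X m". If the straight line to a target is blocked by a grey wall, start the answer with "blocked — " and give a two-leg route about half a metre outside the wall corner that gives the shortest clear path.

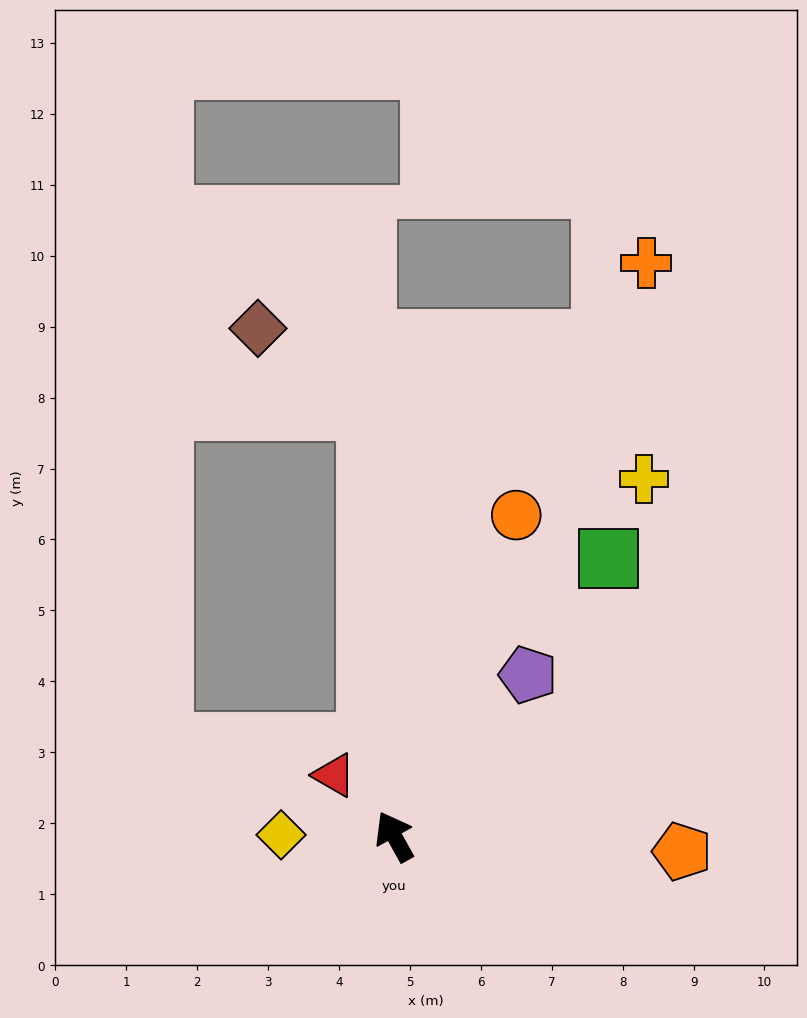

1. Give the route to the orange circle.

turn right 50°, forward 4.8 m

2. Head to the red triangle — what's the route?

turn left 15°, forward 1.2 m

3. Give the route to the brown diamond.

blocked — turn right 25°, forward 6.0 m, then turn left 49°, forward 1.9 m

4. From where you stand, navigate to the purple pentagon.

turn right 69°, forward 3.0 m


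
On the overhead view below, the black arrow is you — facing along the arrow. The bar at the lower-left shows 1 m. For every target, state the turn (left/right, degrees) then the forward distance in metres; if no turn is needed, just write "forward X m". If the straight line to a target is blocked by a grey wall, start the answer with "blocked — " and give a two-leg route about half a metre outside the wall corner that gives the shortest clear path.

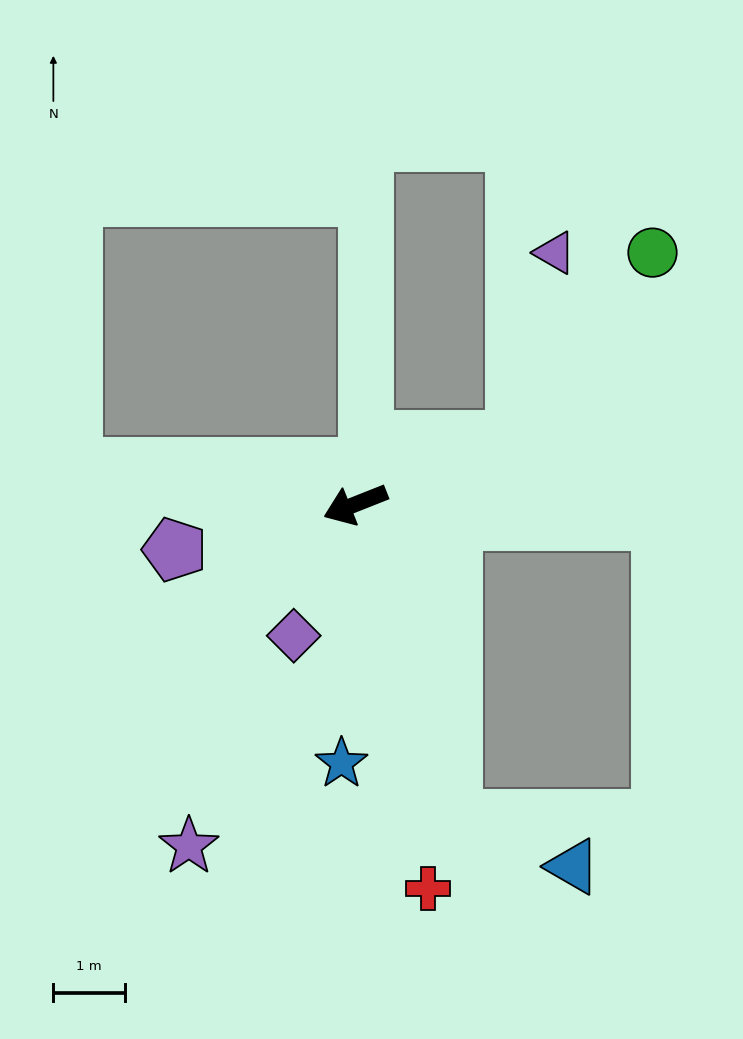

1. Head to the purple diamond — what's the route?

turn left 43°, forward 2.0 m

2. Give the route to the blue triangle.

blocked — turn left 85°, forward 4.6 m, then turn left 52°, forward 1.8 m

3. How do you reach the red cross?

turn left 79°, forward 5.5 m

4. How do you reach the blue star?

turn left 65°, forward 3.6 m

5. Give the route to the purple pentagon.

turn right 8°, forward 2.6 m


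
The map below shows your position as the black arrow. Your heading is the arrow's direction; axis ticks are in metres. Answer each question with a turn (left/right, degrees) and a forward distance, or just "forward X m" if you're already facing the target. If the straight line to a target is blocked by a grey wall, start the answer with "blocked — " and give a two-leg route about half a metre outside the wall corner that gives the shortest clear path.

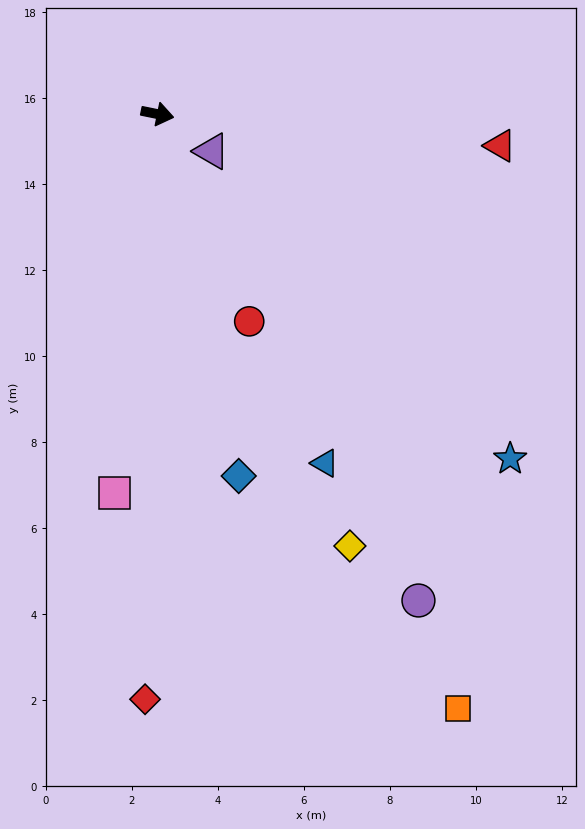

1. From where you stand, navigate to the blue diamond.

turn right 66°, forward 8.6 m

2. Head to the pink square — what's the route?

turn right 85°, forward 8.9 m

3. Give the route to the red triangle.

turn left 6°, forward 8.0 m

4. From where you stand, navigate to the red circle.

turn right 55°, forward 5.3 m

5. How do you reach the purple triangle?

turn right 23°, forward 1.5 m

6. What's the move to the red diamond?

turn right 80°, forward 13.6 m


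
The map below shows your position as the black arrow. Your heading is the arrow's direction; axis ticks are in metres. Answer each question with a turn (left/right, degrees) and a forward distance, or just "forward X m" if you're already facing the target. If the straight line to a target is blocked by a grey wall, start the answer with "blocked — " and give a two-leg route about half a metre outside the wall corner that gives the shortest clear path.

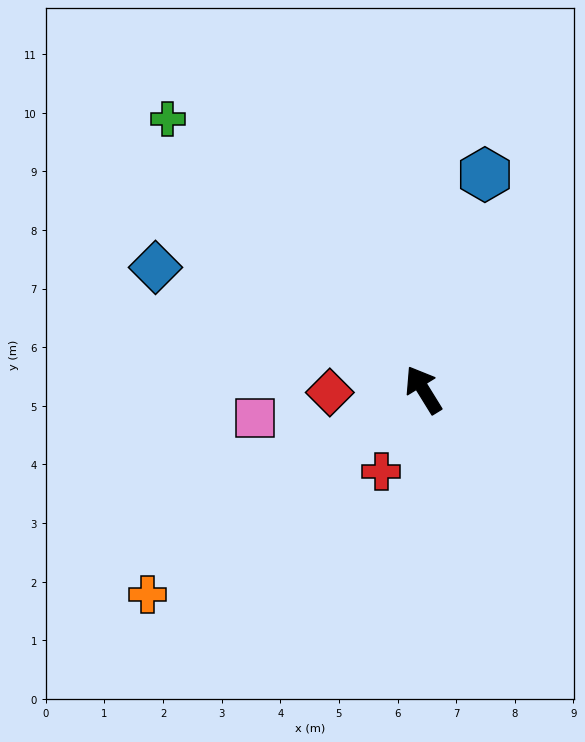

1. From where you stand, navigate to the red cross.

turn left 121°, forward 1.6 m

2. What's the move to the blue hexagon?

turn right 48°, forward 3.8 m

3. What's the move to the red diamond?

turn left 60°, forward 1.6 m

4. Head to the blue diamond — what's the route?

turn left 34°, forward 5.0 m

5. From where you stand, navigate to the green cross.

turn left 12°, forward 6.3 m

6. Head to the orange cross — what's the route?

turn left 95°, forward 5.9 m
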